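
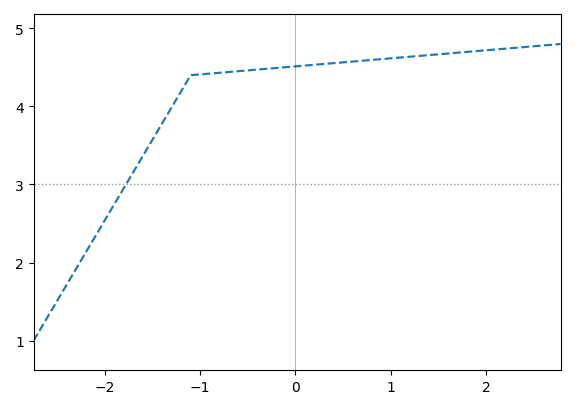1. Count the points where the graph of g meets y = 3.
1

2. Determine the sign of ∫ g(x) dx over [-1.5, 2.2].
positive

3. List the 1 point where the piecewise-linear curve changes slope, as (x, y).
(-1.1, 4.4)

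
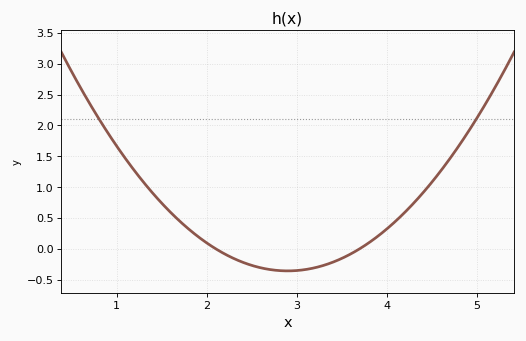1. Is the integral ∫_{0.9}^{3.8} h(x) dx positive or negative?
positive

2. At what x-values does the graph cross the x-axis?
2.1, 3.7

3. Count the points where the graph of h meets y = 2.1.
2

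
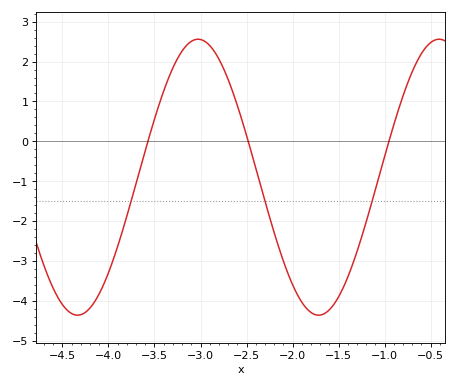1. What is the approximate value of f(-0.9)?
0.421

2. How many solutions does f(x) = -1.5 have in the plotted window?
3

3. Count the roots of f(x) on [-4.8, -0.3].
3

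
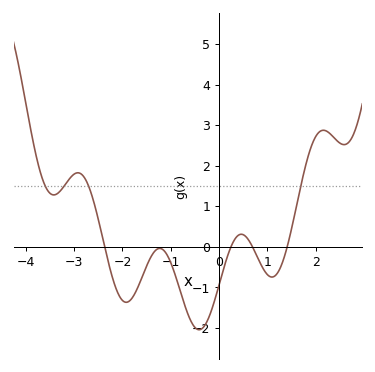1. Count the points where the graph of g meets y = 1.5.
4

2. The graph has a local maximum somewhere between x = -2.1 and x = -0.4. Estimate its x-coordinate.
-1.23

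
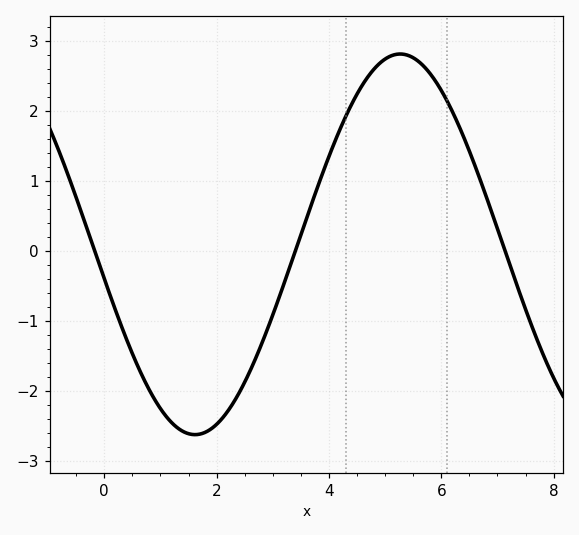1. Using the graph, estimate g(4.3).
1.9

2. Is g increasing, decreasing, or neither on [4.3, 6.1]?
neither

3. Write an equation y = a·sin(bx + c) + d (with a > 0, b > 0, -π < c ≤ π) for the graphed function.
y = 2.72sin(0.86x - 3) + 0.09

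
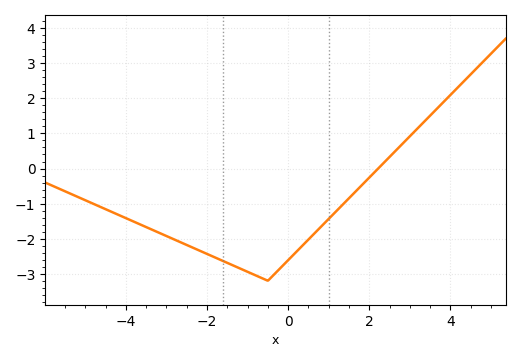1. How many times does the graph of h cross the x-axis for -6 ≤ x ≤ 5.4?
1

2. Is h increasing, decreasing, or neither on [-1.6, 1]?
neither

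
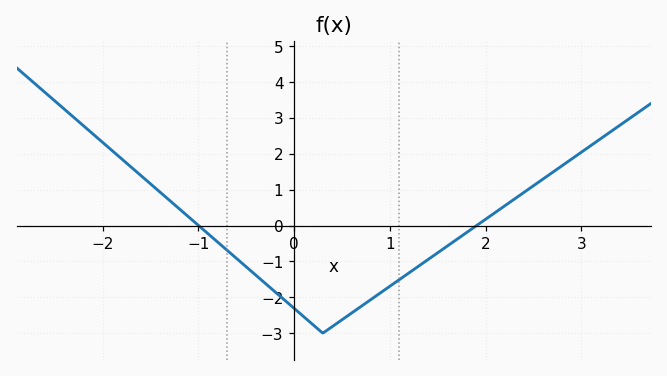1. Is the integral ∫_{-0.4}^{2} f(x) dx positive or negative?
negative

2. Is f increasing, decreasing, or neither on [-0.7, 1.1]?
neither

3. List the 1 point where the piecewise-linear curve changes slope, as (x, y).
(0.3, -3)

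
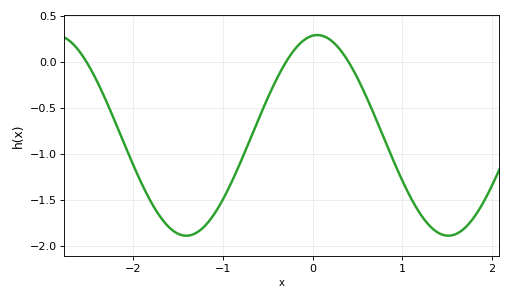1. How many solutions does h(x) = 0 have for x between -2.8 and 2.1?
3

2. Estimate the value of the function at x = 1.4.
-1.85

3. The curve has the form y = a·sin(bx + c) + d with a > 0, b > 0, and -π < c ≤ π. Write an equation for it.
y = 1.09sin(2.1x + 1.5) - 0.8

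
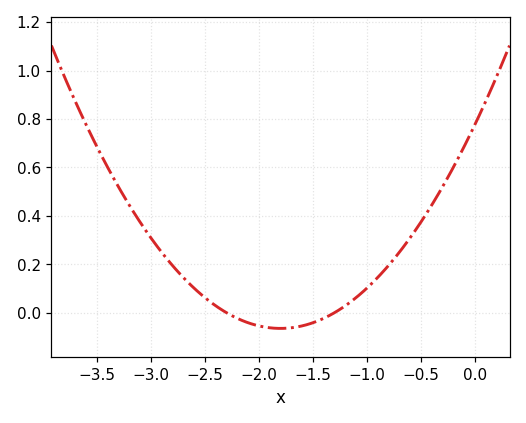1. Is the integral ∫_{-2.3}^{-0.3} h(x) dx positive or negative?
positive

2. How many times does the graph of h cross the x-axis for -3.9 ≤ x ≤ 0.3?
2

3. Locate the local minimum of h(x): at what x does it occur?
-1.8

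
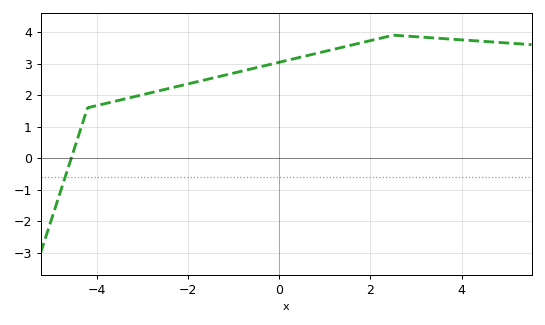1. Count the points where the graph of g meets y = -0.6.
1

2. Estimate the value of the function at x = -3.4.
1.87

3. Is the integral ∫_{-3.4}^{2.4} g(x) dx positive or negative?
positive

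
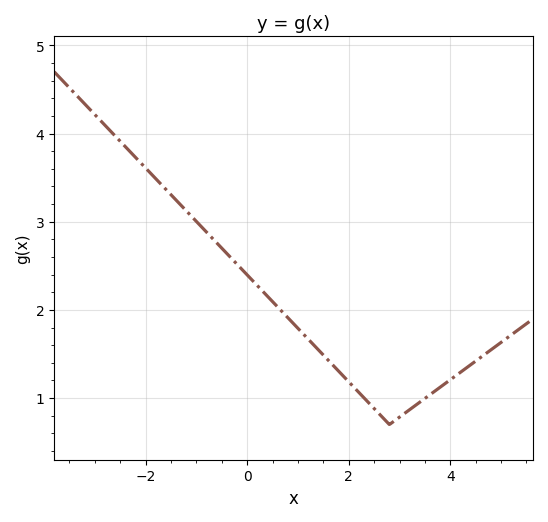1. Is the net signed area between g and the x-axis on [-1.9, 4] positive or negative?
positive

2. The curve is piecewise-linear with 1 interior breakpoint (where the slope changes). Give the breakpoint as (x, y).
(2.8, 0.7)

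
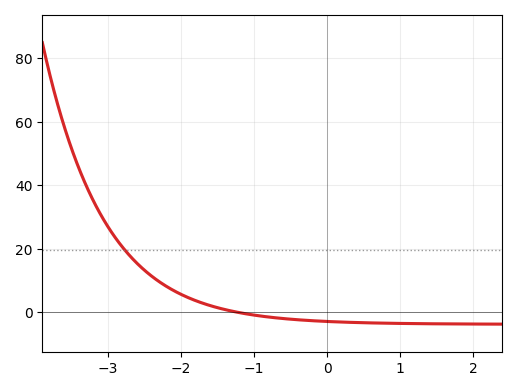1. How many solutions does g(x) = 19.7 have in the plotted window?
1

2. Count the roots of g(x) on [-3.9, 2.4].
1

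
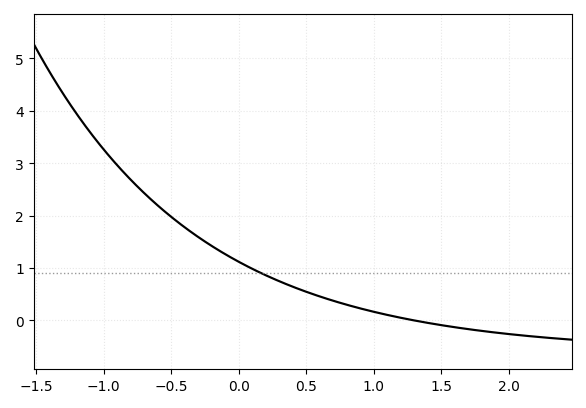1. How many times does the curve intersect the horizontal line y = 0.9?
1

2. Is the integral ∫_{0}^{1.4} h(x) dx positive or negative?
positive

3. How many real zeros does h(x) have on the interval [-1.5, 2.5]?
1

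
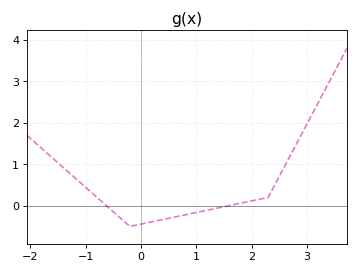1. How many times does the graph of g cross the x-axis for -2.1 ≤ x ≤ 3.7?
2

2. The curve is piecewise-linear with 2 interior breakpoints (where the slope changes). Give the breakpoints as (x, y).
(-0.2, -0.5); (2.3, 0.2)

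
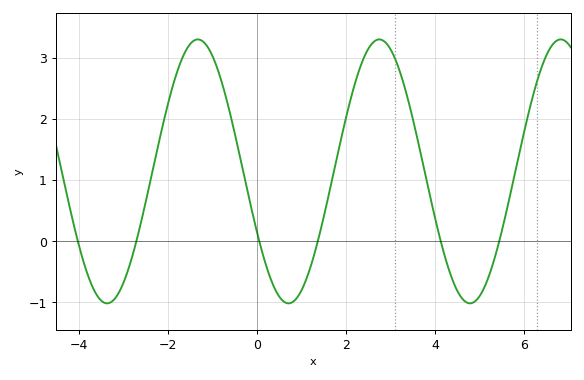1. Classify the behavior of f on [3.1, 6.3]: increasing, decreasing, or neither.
neither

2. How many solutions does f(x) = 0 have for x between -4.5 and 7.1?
6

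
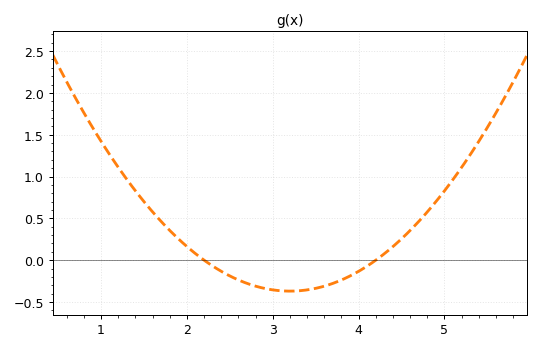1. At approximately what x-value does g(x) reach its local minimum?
3.2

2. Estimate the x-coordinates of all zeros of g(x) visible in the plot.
2.2, 4.2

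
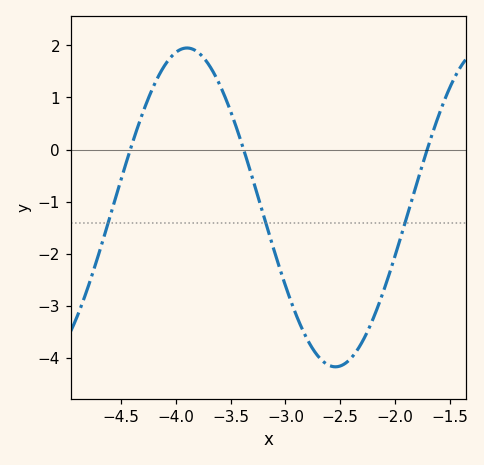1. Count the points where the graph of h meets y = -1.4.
3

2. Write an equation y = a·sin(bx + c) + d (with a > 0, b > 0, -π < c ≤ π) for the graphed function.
y = 3.06sin(2.3x - 2) - 1.11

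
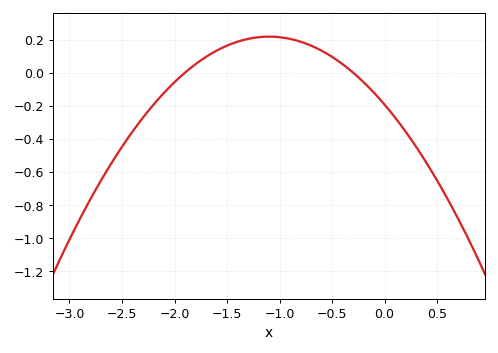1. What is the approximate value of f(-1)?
0.214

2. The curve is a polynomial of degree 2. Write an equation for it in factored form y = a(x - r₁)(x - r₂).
y = -0.34(x + 1.9)(x + 0.3)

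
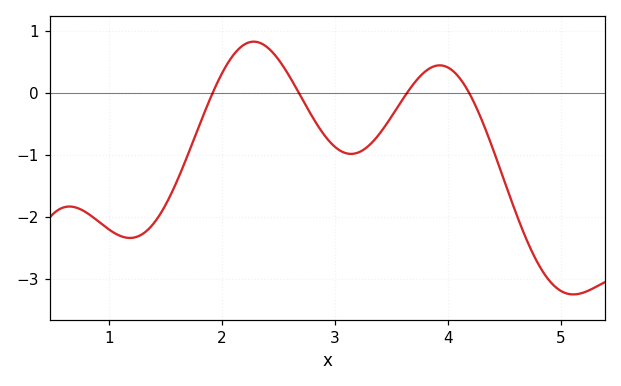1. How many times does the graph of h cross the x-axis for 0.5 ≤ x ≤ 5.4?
4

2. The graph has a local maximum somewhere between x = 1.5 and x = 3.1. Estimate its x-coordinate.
2.28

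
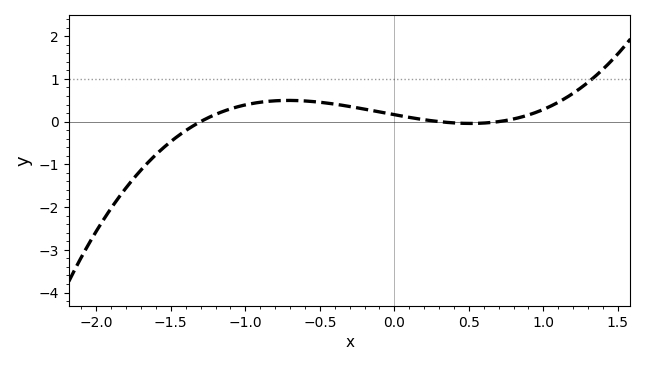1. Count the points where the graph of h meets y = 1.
1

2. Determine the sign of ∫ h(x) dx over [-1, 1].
positive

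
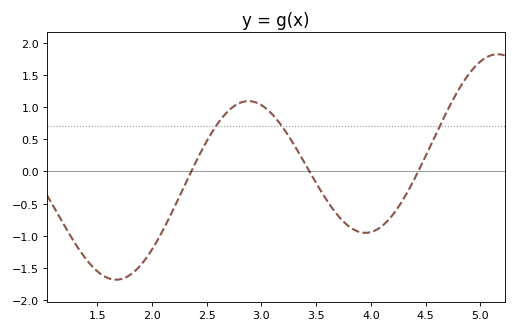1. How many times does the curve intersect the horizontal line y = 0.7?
3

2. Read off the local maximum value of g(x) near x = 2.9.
1.1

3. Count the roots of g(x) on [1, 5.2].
3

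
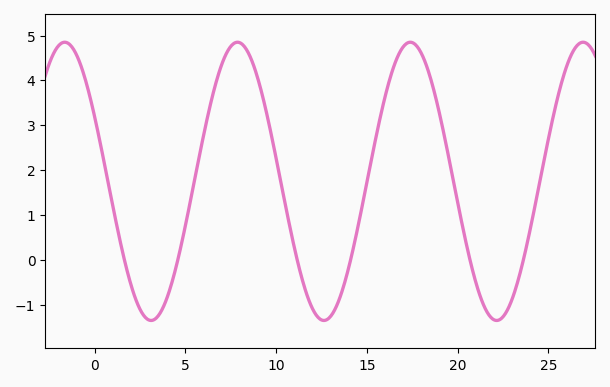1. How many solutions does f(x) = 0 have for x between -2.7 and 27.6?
6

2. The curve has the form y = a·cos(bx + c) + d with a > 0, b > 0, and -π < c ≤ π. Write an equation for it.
y = 3.1cos(0.66x + 1.09) + 1.75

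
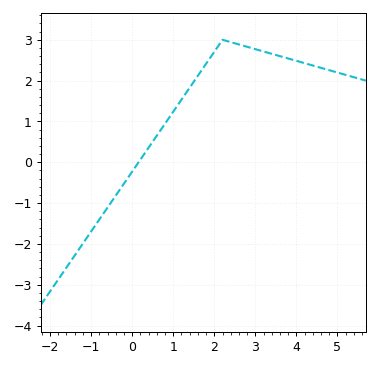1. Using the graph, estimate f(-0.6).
-1.11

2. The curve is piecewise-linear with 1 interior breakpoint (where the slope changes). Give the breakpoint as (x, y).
(2.2, 3)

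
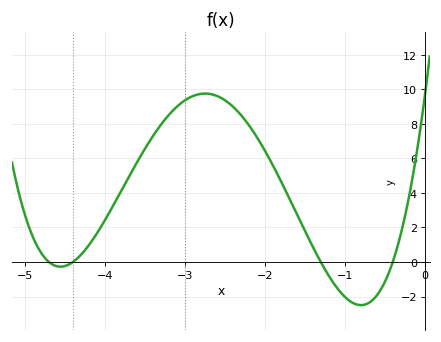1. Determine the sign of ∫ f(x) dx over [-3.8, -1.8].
positive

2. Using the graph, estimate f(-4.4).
0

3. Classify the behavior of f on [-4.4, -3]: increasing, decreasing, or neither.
increasing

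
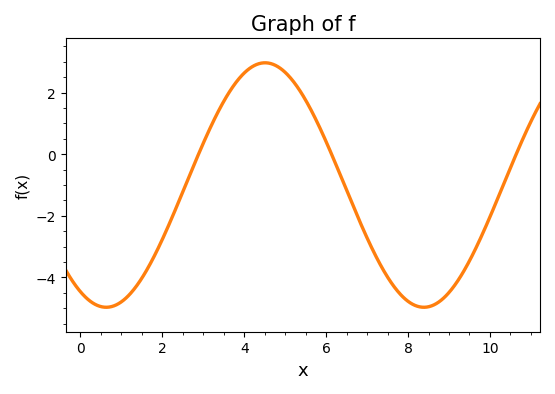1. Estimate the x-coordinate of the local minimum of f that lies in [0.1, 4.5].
0.6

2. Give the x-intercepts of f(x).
2.8, 6.2, 10.6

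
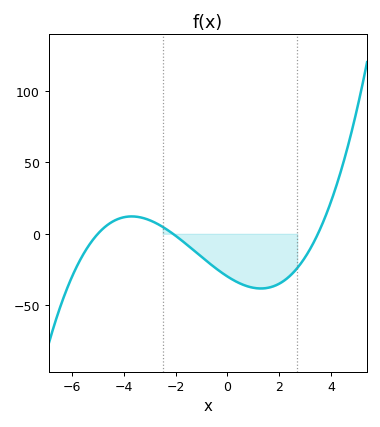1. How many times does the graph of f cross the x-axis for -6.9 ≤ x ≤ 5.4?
3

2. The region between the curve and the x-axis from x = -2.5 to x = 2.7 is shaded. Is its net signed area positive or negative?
negative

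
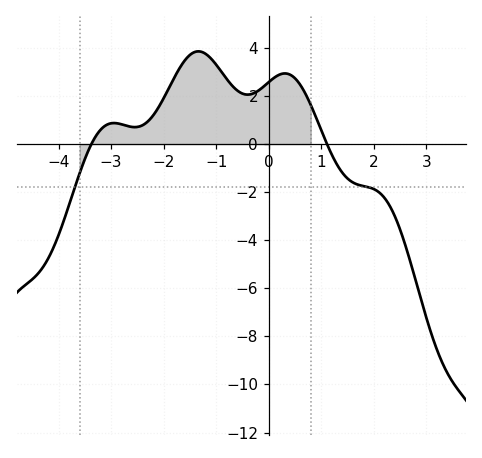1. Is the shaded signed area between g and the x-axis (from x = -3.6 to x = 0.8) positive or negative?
positive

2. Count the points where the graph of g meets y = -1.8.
2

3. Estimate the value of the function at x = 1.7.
-1.6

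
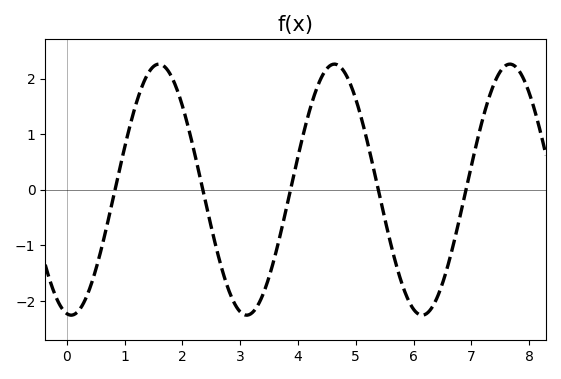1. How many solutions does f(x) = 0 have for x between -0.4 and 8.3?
5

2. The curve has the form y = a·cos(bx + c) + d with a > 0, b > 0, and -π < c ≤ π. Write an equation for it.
y = 2.26cos(2.07x + 2.98) + 0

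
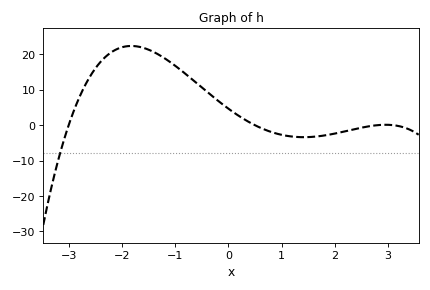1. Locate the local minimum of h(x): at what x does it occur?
1.42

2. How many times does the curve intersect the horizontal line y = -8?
1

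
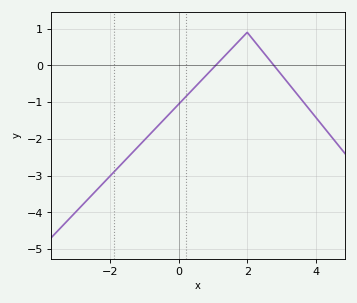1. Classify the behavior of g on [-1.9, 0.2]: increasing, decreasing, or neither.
increasing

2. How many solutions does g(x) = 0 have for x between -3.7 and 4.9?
2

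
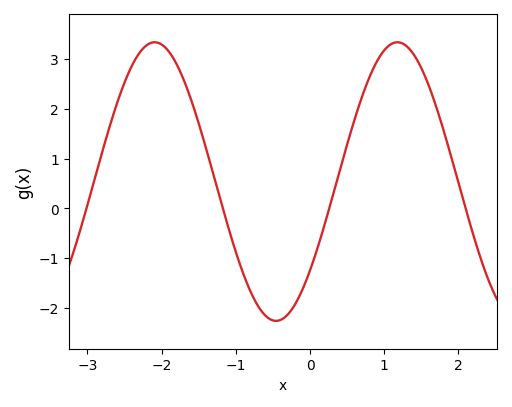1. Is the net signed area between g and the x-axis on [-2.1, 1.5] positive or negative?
positive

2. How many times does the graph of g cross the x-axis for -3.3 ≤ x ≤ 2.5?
4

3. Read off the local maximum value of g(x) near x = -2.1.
3.3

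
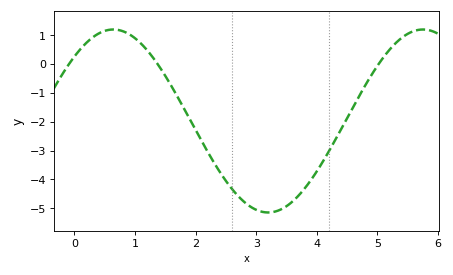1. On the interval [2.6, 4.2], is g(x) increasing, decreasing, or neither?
neither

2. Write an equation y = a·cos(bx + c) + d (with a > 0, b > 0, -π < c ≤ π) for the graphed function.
y = 3.16cos(1.23x - 0.79) - 1.98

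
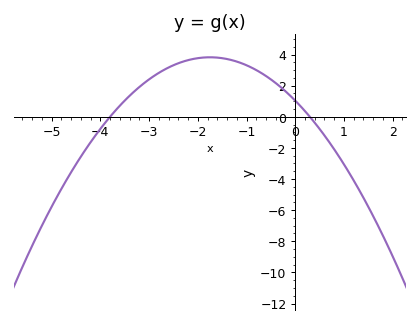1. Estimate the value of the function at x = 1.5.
-5.8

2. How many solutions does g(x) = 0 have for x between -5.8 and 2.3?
2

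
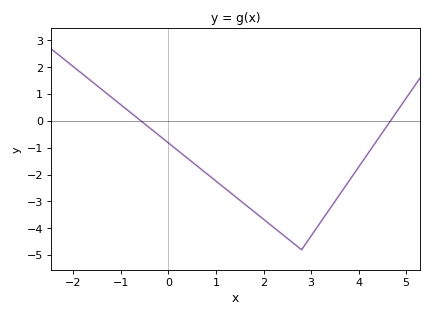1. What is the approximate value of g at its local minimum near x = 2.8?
-4.8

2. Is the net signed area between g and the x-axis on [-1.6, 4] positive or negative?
negative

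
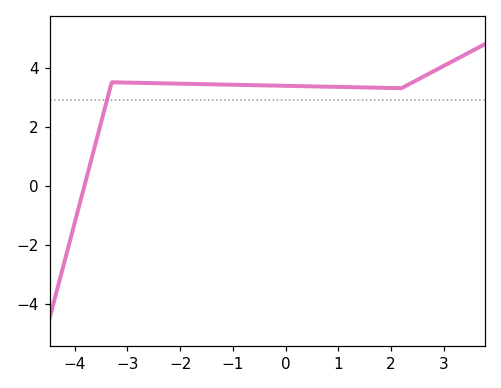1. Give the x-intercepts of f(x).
-3.8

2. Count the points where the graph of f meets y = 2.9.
1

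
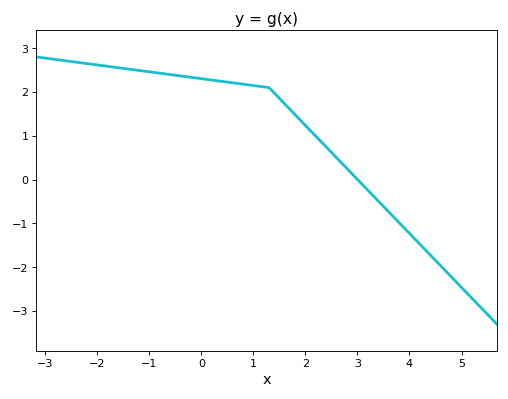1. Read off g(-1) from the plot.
2.5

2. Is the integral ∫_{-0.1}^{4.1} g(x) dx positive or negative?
positive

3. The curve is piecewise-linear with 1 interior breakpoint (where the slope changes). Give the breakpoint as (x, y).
(1.3, 2.1)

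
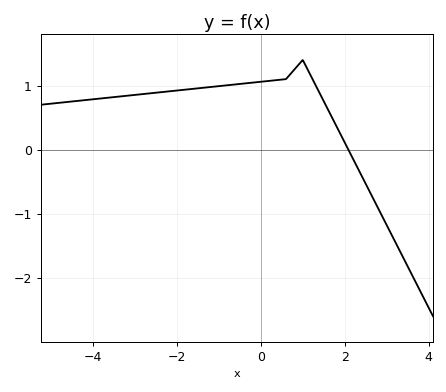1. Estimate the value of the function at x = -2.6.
0.9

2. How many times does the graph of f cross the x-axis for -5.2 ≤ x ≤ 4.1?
1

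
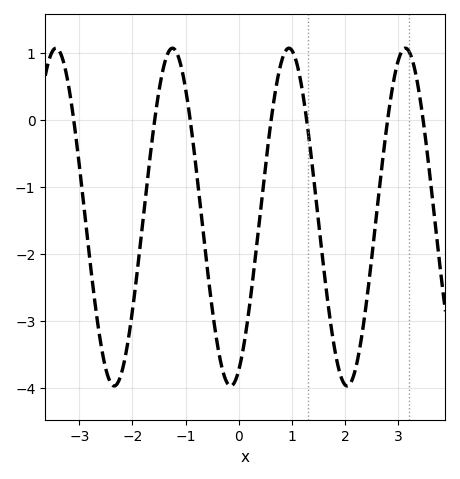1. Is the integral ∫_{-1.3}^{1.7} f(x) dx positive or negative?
negative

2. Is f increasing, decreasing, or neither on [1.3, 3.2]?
neither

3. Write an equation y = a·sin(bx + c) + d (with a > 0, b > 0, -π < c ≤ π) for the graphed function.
y = 2.52sin(2.9x - 1.1) - 1.45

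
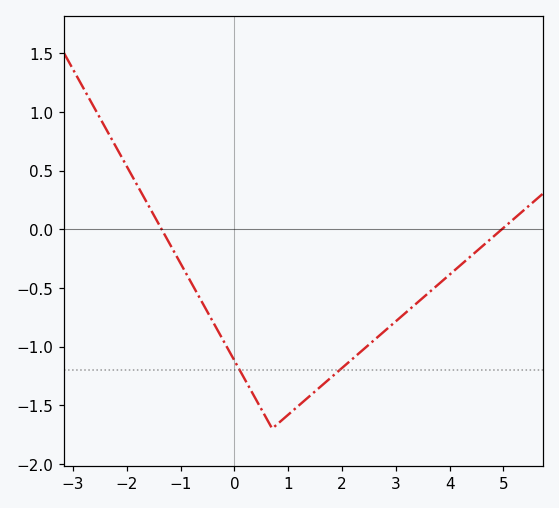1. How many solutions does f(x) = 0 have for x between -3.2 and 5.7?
2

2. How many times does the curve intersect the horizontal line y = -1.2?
2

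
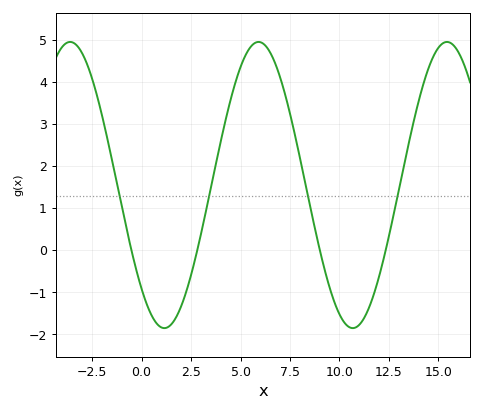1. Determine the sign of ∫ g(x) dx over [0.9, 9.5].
positive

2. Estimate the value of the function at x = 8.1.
1.98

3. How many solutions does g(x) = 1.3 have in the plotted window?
4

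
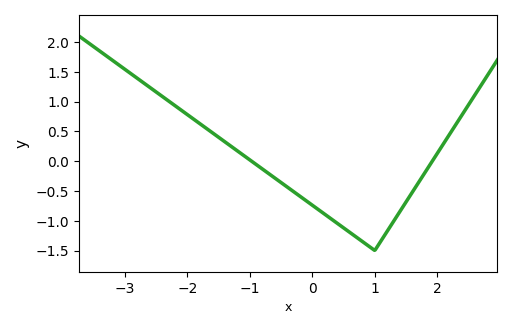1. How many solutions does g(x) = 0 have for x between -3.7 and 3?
2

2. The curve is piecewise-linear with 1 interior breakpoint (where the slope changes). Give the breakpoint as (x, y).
(1, -1.5)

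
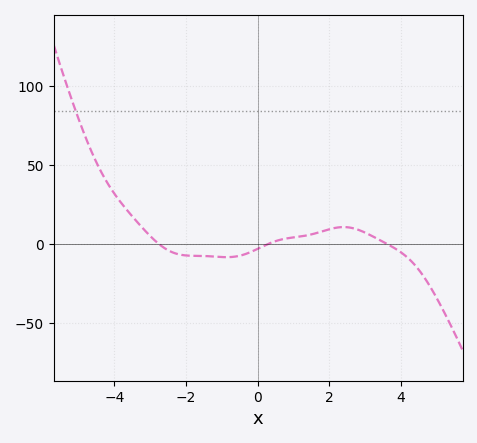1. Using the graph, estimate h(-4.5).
51.6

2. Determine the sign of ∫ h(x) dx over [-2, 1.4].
negative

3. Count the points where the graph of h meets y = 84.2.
1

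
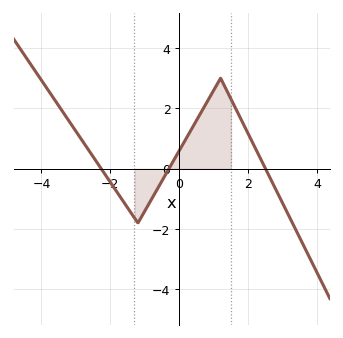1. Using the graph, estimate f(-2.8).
1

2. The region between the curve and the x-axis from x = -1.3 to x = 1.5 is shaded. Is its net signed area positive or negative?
positive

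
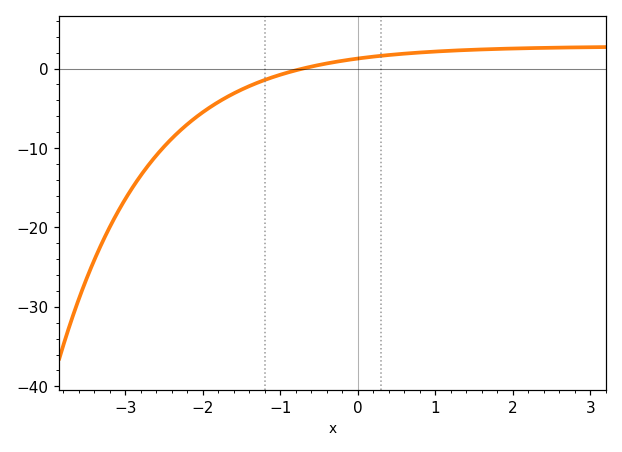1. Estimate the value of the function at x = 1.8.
2.47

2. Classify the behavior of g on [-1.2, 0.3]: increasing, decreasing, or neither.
increasing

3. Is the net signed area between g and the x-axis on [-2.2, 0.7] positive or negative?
negative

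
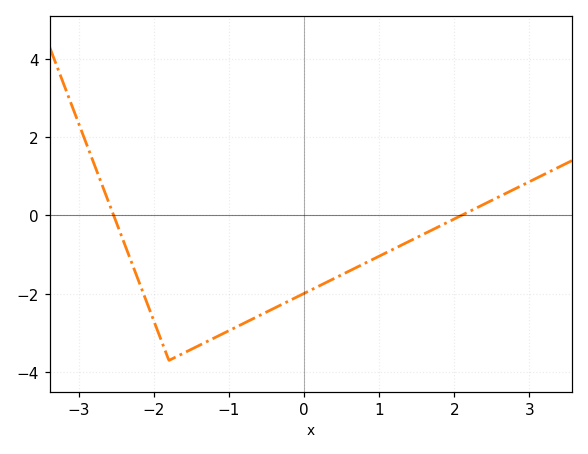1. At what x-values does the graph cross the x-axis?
-2.5, 2.1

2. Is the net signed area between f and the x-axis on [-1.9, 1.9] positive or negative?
negative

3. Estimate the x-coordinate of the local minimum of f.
-1.8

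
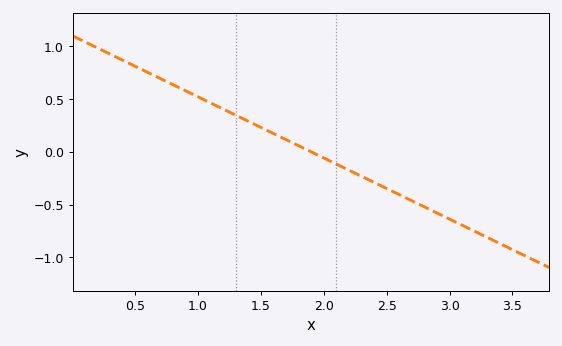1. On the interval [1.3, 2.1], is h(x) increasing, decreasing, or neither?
decreasing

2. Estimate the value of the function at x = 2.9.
-0.58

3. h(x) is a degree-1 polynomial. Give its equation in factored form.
y = -0.58(x - 1.9)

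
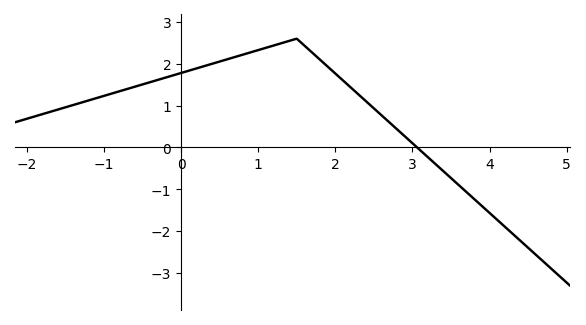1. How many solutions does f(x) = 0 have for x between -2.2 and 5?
1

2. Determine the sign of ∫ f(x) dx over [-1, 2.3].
positive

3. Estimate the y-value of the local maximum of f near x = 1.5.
2.6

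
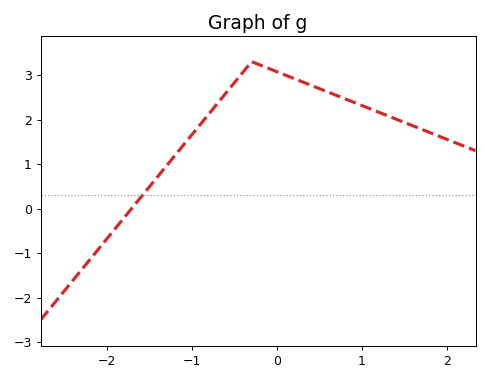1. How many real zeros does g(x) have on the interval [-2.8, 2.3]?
1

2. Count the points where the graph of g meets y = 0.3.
1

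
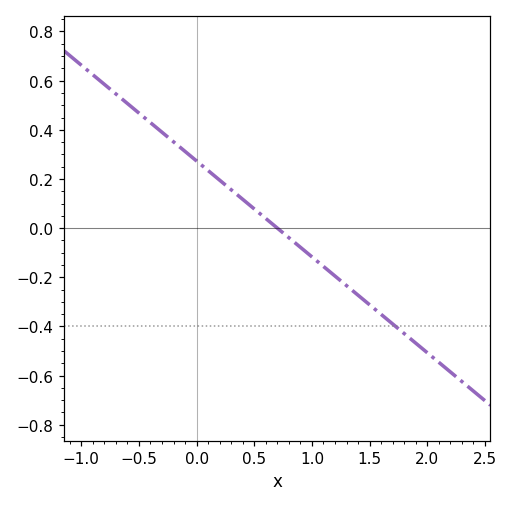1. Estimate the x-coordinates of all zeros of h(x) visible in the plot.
0.7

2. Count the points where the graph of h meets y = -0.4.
1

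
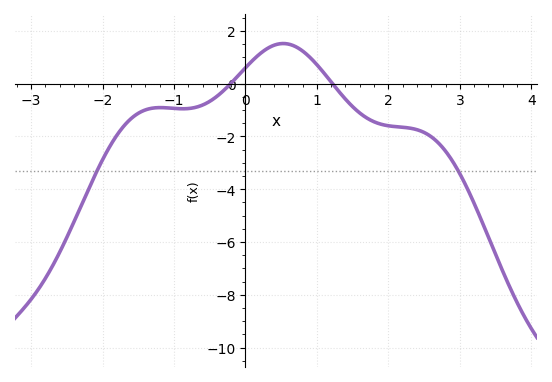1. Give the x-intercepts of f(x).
-0.2, 1.2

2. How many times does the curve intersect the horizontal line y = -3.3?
2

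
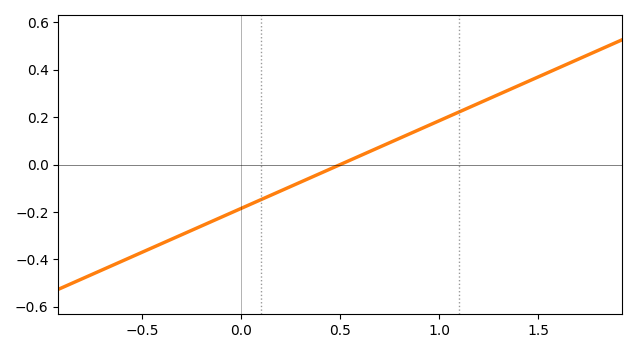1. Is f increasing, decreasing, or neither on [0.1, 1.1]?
increasing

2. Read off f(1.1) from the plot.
0.22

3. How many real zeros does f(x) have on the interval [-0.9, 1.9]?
1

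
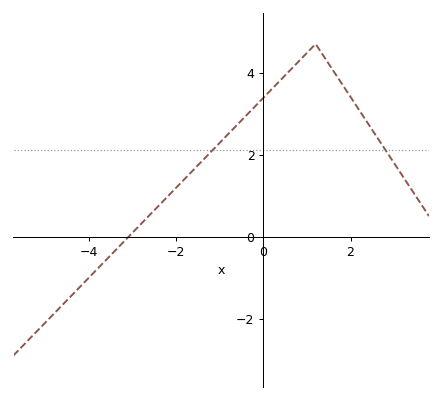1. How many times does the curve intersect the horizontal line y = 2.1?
2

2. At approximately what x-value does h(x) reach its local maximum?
1.2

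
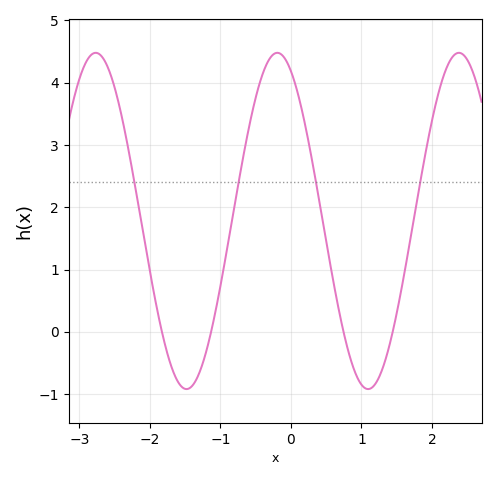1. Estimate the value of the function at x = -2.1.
1.6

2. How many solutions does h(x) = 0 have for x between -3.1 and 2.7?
4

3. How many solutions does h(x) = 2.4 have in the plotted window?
4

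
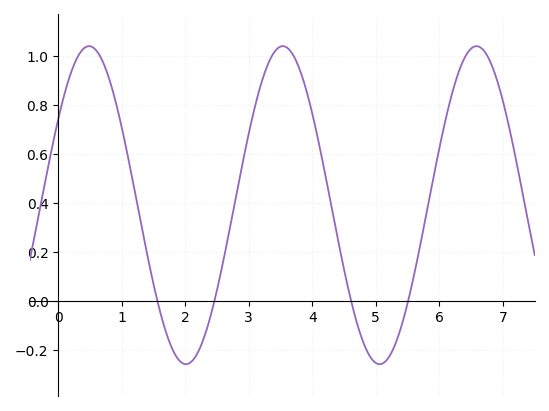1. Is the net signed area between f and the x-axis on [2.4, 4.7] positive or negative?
positive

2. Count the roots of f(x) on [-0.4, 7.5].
4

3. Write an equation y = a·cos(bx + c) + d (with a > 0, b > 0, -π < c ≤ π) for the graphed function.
y = 0.65cos(2.06x - 1) + 0.39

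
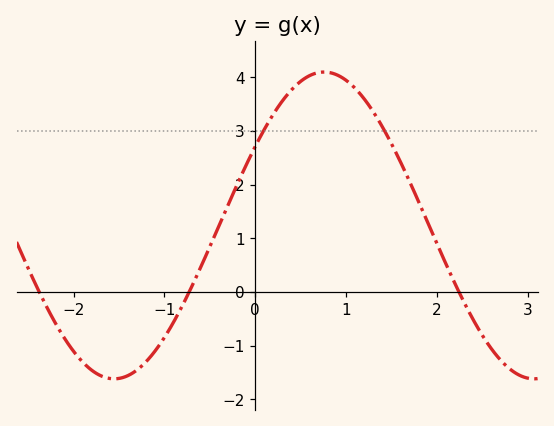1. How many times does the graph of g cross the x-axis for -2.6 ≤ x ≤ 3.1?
3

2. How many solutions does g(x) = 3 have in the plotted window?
2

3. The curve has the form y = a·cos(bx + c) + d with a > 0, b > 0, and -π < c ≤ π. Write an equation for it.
y = 2.86cos(1.36x - 1.03) + 1.24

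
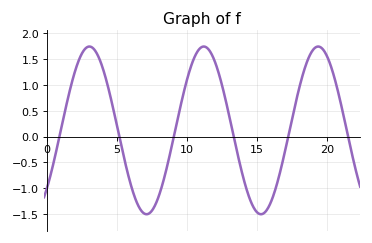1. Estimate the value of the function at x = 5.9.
-0.85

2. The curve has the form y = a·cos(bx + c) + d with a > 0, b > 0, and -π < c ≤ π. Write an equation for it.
y = 1.62cos(0.77x - 2.3) + 0.12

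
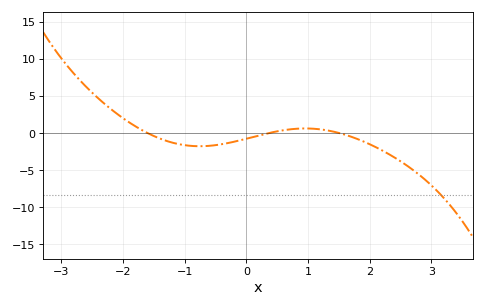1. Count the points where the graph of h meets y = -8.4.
1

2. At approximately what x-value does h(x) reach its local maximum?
1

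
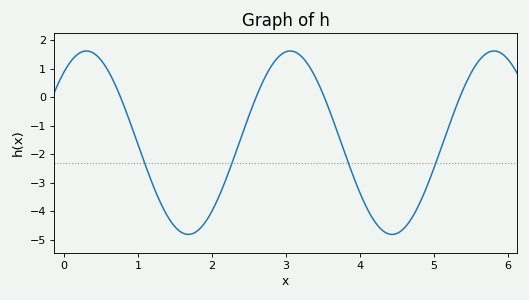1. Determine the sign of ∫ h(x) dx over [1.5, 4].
negative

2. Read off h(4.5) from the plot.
-4.78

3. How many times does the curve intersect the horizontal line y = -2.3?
4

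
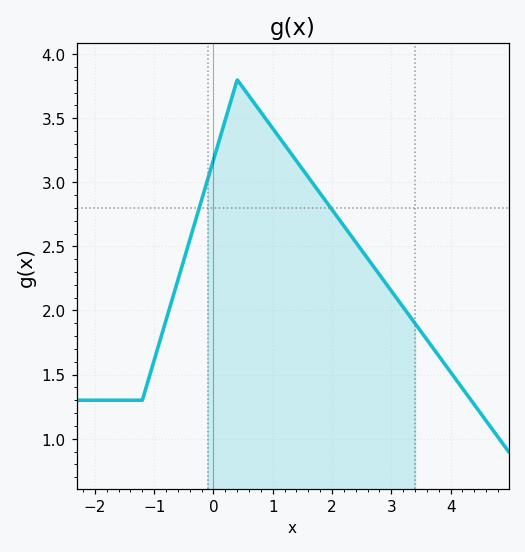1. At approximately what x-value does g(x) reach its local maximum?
0.4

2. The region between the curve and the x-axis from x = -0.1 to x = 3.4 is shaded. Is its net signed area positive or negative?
positive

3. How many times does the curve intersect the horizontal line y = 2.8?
2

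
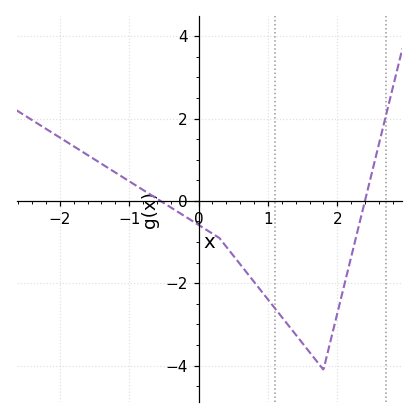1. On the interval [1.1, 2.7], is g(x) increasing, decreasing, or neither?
neither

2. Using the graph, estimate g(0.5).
-1.4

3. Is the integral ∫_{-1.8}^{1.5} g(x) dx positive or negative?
negative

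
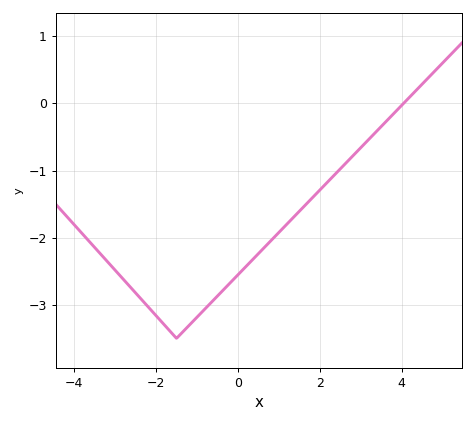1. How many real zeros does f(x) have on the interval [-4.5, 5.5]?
1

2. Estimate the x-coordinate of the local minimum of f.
-1.5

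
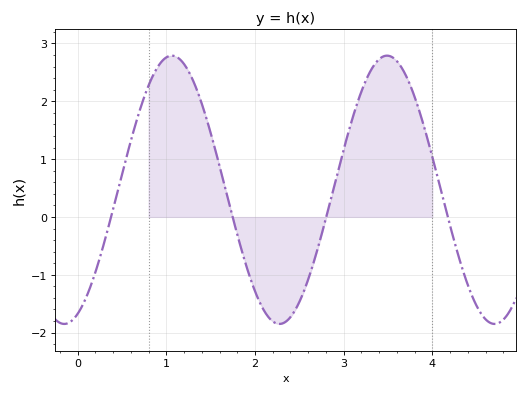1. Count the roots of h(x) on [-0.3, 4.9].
4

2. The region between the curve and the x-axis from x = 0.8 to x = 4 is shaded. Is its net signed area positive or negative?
positive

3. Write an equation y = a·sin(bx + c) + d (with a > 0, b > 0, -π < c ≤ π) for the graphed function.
y = 2.32sin(2.6x - 1.2) + 0.47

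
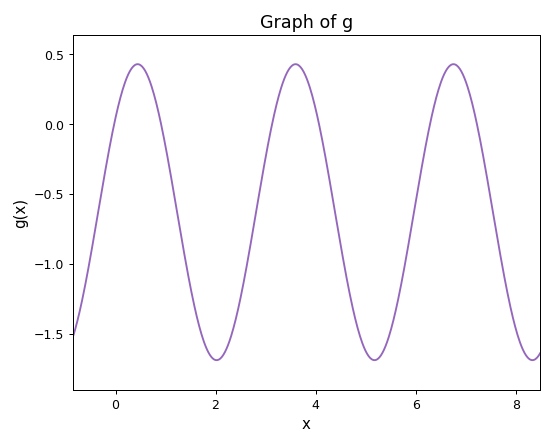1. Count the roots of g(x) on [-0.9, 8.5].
6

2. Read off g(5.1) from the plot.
-1.68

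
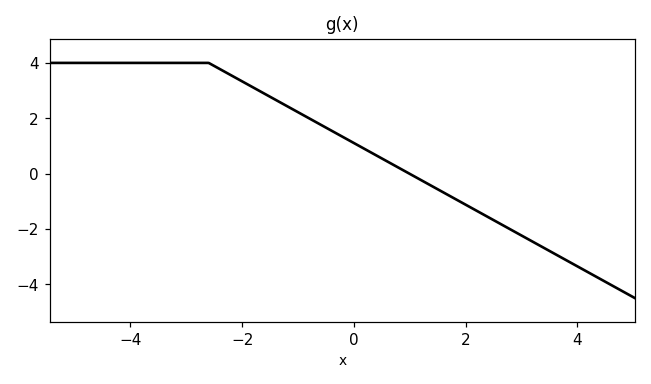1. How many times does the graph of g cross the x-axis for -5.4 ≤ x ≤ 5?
1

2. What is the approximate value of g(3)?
-2.2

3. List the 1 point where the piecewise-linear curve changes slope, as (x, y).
(-2.6, 4)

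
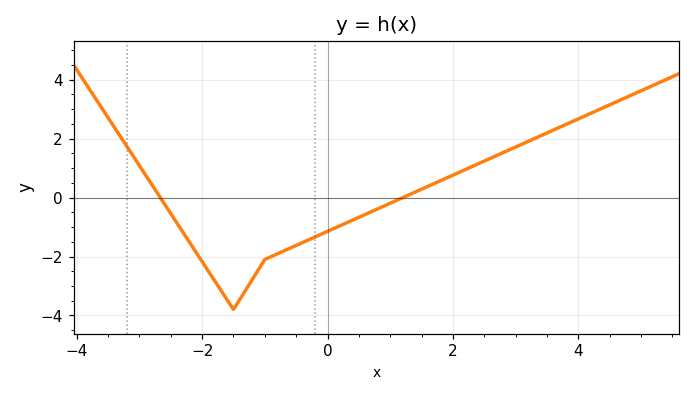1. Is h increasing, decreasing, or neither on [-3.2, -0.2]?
neither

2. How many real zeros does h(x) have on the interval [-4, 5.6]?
2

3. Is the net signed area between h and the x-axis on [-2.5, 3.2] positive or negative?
negative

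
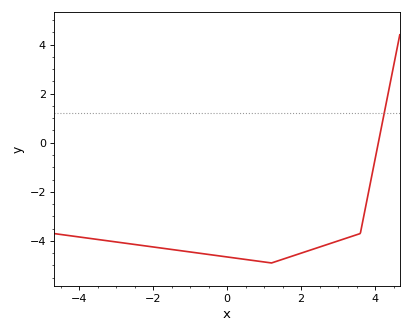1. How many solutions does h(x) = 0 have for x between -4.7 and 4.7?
1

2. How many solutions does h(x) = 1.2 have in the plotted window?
1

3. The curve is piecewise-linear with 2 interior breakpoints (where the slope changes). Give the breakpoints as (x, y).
(1.2, -4.9); (3.6, -3.7)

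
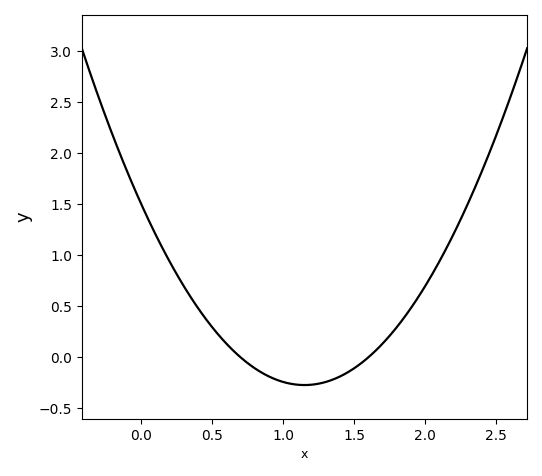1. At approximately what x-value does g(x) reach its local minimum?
1.15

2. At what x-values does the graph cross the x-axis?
0.7, 1.6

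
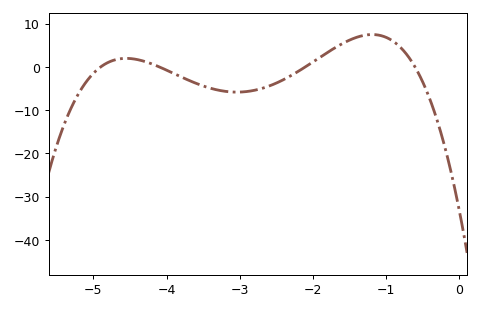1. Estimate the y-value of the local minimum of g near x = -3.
-5.83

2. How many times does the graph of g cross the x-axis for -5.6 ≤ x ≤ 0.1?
4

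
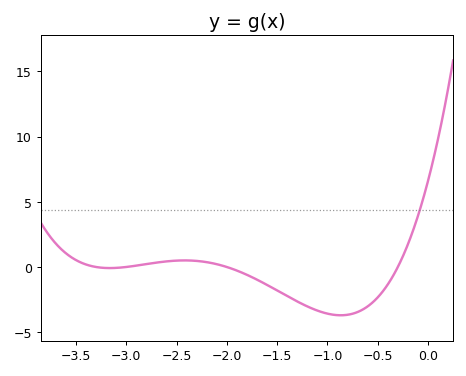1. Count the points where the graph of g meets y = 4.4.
1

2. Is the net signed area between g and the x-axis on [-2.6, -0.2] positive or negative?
negative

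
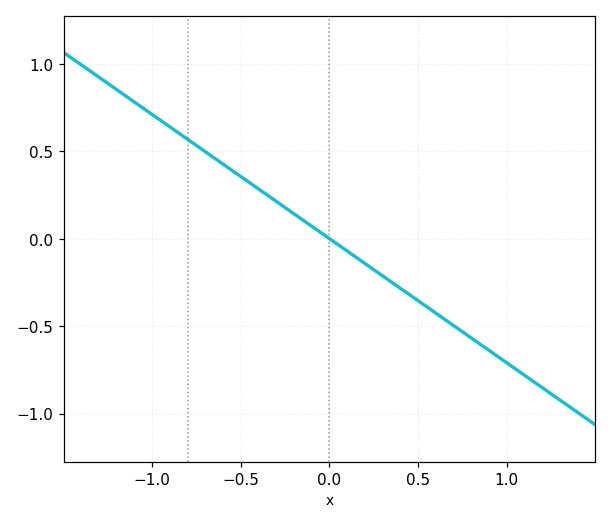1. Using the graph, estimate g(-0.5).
0.355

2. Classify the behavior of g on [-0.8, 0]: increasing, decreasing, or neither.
decreasing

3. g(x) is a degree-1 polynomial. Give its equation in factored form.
y = -0.71(x - 0)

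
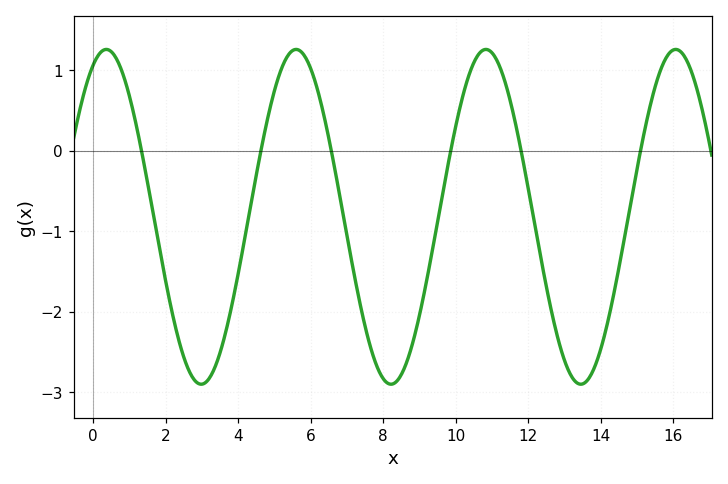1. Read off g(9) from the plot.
-2.04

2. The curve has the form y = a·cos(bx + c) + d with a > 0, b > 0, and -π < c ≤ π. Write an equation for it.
y = 2.08cos(1.2x - 0.432) - 0.82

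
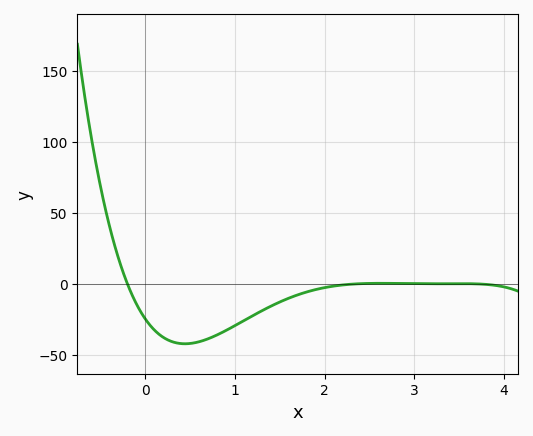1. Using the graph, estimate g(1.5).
-15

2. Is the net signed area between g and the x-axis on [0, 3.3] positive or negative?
negative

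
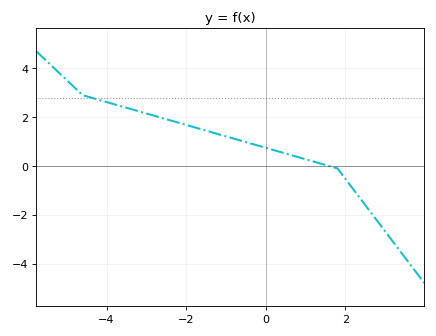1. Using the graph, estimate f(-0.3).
0.884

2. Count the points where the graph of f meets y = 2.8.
1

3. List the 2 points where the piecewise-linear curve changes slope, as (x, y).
(-4.6, 2.9); (1.8, -0.1)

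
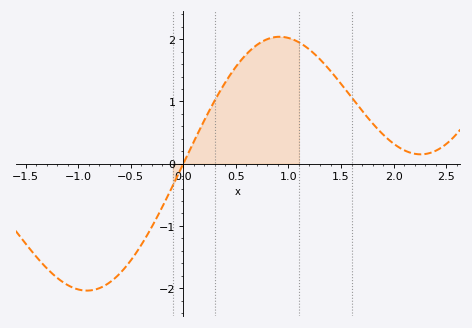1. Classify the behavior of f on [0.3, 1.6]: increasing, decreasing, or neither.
neither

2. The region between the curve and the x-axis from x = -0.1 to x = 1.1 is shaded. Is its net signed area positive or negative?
positive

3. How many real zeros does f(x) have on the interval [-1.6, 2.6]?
1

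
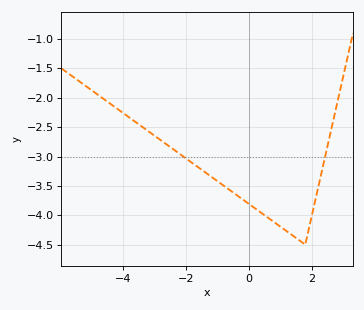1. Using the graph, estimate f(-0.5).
-3.6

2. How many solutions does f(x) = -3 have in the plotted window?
2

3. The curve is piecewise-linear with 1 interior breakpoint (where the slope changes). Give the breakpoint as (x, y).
(1.8, -4.5)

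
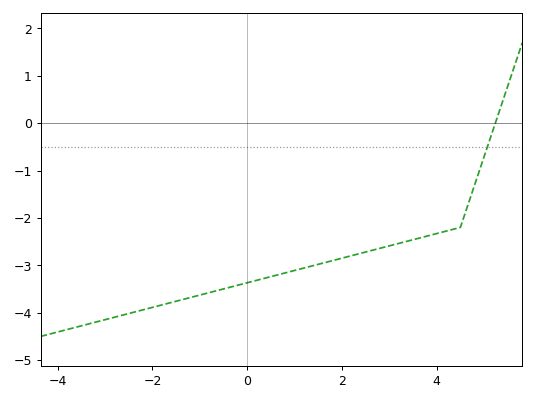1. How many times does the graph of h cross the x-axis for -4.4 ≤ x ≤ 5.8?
1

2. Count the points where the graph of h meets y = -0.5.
1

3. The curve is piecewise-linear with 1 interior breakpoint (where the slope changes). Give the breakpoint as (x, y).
(4.5, -2.2)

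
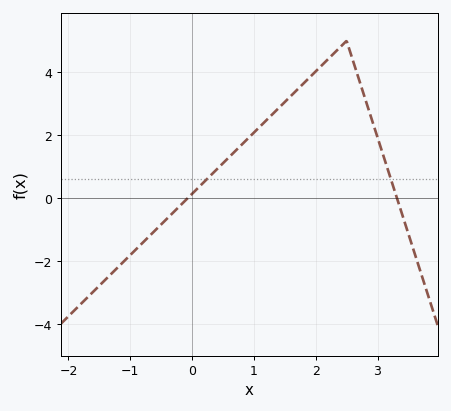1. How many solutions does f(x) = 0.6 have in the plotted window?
2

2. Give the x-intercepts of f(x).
-0.07, 3.31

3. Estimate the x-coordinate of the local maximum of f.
2.5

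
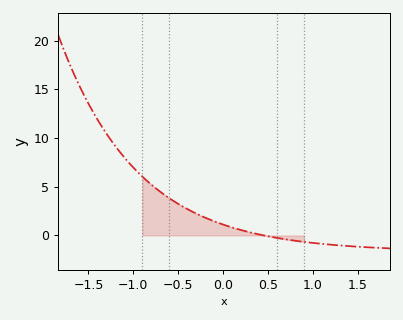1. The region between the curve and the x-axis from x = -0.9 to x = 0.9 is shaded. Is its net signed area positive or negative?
positive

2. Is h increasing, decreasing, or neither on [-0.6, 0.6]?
decreasing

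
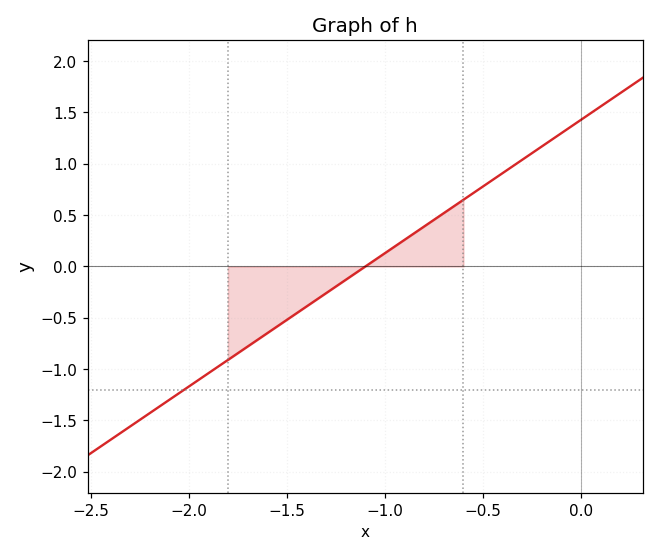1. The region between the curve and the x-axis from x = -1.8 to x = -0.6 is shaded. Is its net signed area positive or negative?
negative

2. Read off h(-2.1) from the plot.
-1.3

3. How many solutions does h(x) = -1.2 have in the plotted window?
1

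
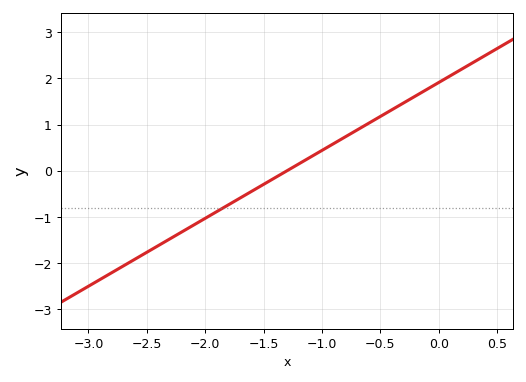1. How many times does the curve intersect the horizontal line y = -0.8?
1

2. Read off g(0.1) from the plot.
2.1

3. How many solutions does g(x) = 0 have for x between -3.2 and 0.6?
1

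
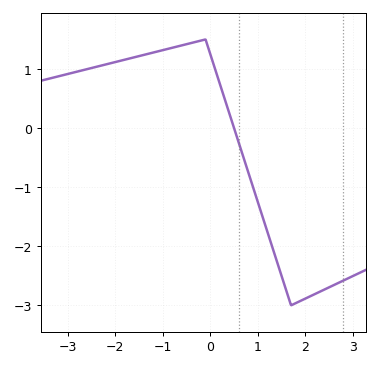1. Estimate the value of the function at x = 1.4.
-2.25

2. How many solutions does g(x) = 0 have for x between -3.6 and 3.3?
1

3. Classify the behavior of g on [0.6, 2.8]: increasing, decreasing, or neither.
neither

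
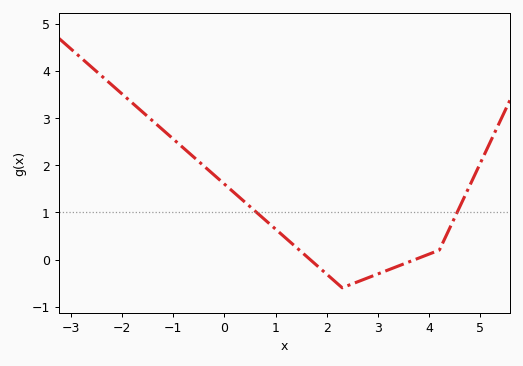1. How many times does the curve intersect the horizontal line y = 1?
2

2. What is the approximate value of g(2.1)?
-0.409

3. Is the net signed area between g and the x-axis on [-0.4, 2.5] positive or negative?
positive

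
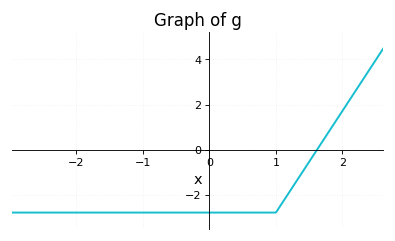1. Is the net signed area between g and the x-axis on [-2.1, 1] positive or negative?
negative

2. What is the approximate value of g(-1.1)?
-2.8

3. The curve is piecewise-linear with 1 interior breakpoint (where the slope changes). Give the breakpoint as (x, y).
(1, -2.8)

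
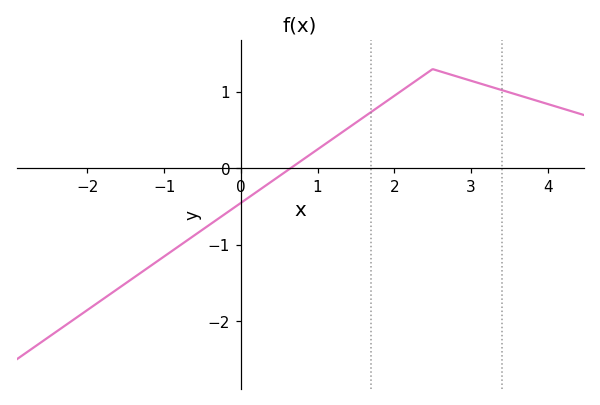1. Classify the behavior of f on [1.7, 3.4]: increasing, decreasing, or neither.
neither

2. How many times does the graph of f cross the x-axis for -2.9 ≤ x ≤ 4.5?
1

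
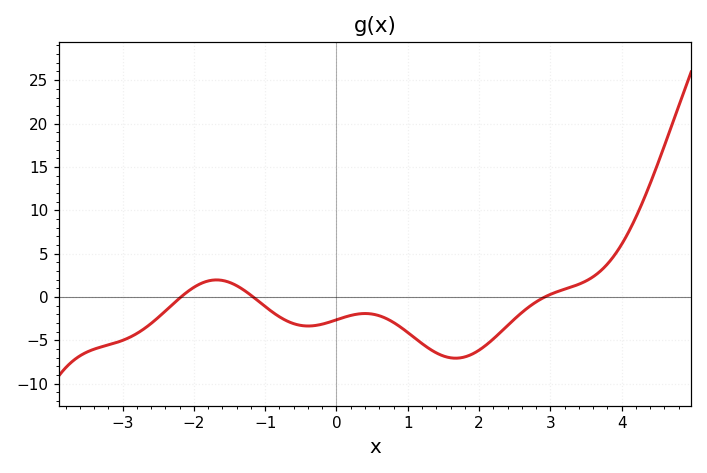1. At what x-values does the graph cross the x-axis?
-2.2, -1.2, 3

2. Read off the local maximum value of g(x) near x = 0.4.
-2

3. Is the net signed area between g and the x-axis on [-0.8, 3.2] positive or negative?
negative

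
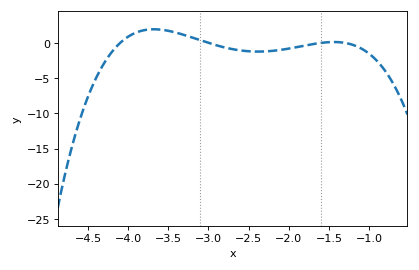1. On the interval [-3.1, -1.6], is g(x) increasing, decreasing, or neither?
neither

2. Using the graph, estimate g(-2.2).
-1.12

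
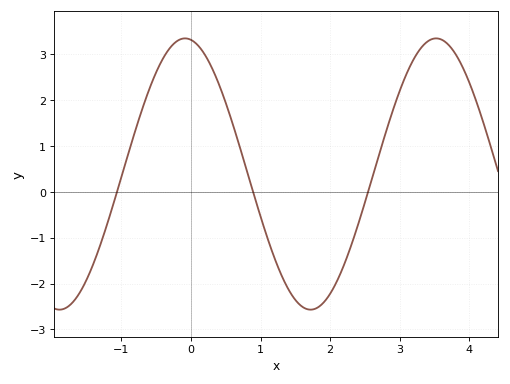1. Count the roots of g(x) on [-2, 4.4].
3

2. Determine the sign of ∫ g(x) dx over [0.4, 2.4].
negative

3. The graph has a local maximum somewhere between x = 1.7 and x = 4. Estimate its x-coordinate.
3.5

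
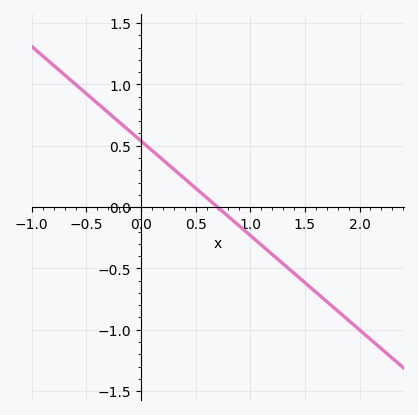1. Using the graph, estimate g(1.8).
-0.85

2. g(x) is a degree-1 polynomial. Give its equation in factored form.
y = -0.77(x - 0.7)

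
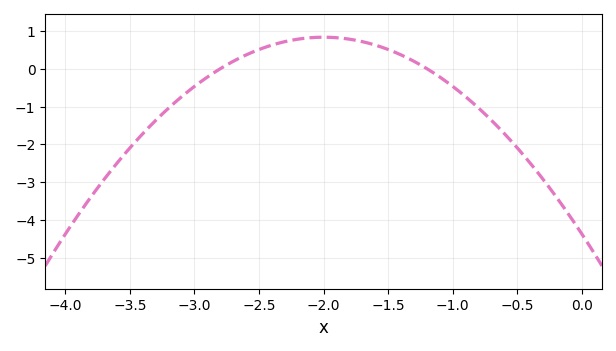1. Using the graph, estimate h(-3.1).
-0.741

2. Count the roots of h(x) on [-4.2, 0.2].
2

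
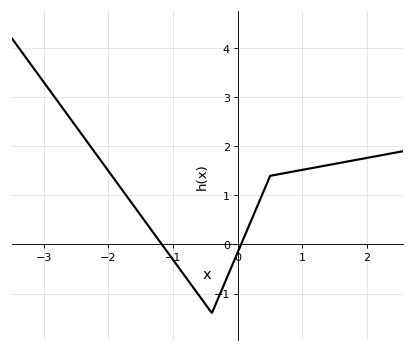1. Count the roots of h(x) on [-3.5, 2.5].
2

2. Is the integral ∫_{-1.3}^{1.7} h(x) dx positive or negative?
positive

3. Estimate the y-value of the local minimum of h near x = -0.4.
-1.4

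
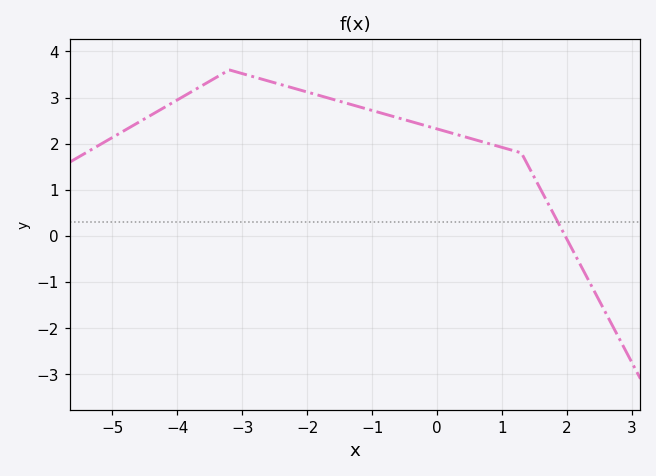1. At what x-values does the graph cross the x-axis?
1.97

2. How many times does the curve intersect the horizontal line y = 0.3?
1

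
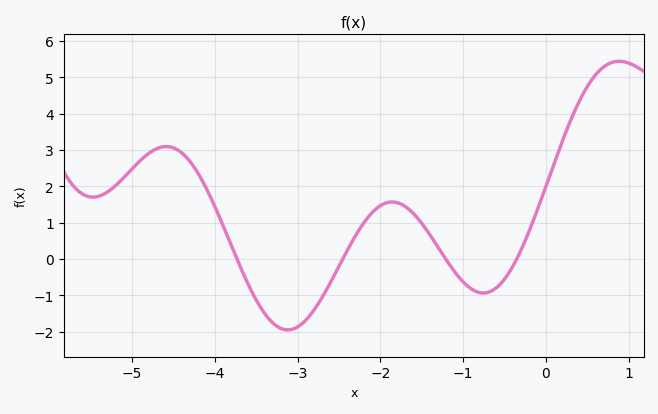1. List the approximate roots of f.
-3.7, -2.5, -1.2, -0.4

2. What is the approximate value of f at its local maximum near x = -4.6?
3.1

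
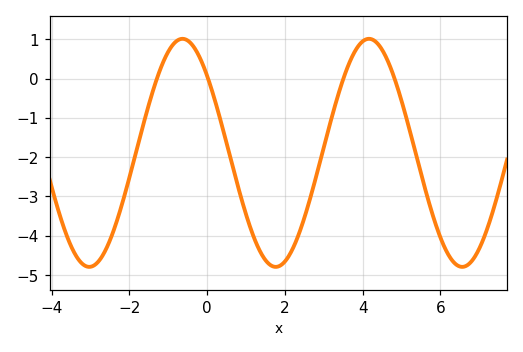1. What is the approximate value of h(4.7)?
0.322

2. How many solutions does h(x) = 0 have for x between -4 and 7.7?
4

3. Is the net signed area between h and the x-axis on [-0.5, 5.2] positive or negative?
negative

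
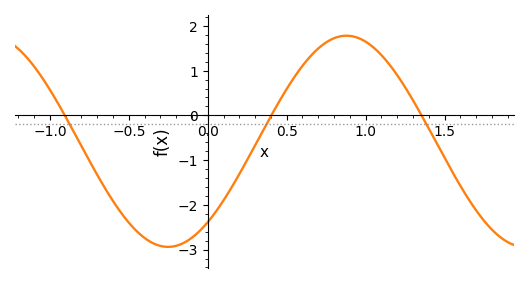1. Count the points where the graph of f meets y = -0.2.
3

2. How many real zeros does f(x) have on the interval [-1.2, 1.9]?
3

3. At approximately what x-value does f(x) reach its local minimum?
-0.251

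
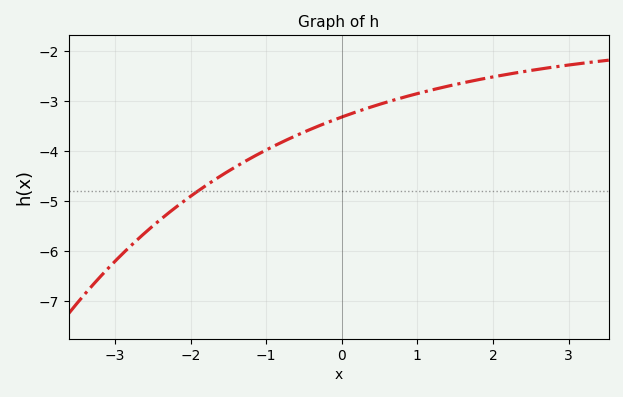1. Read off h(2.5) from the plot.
-2.4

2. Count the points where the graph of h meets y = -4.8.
1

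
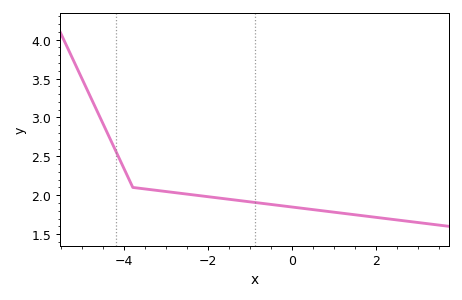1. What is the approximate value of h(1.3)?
1.75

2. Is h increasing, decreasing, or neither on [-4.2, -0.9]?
decreasing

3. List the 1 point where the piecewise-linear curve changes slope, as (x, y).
(-3.8, 2.1)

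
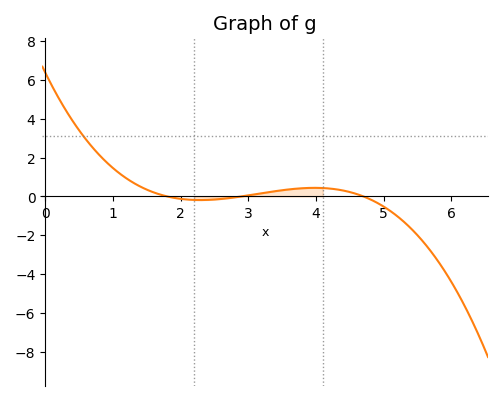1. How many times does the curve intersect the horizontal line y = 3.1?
1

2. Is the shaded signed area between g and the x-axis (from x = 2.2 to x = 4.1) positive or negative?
positive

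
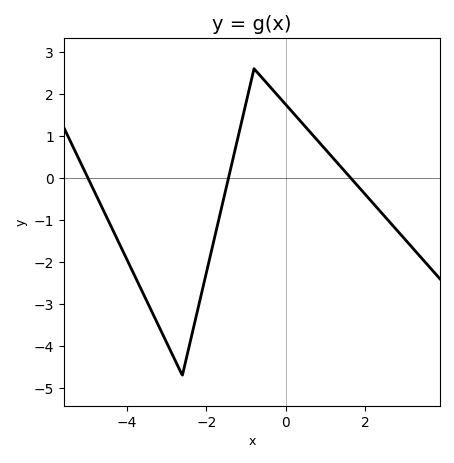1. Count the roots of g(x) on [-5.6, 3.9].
3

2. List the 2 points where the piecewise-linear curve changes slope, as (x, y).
(-2.6, -4.7); (-0.8, 2.6)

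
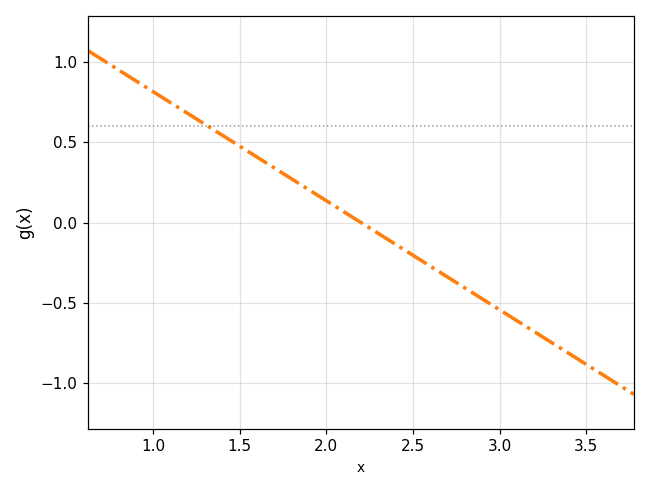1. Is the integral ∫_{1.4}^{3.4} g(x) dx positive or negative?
negative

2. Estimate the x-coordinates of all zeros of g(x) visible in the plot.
2.2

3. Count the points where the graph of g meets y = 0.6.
1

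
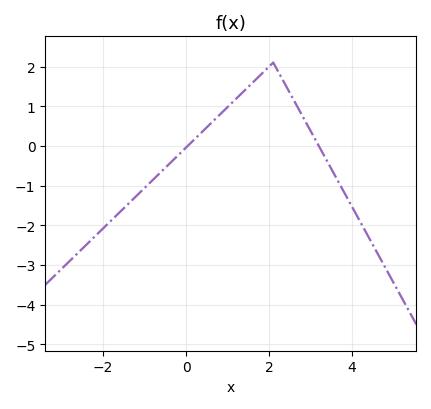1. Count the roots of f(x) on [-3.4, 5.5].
2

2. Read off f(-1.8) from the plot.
-1.9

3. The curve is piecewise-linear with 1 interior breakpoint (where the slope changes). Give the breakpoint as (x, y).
(2.1, 2.1)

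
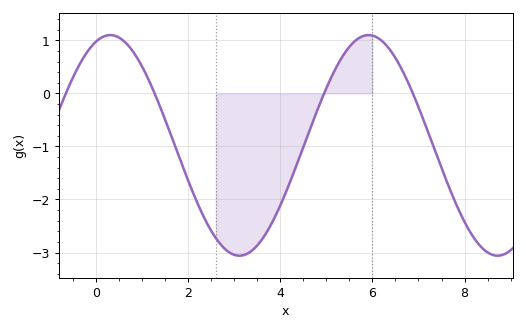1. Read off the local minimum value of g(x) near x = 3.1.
-3.06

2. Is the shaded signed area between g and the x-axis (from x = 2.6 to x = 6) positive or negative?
negative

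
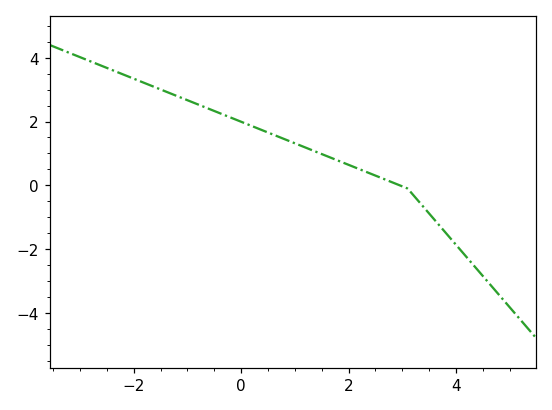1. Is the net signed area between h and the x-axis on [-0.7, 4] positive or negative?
positive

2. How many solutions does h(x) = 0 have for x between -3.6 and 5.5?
1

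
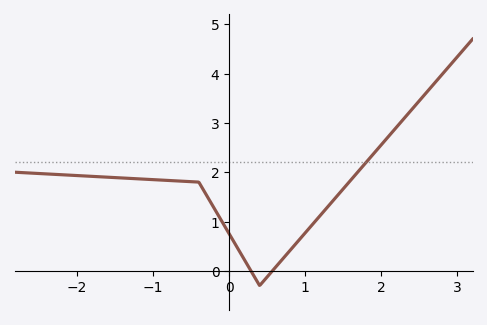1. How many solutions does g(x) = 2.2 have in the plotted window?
1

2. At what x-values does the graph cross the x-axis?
0.3, 0.6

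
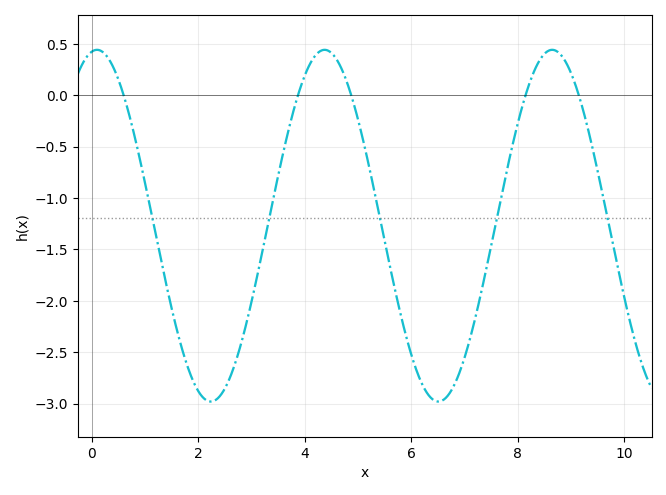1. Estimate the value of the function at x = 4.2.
0.4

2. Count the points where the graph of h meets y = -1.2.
5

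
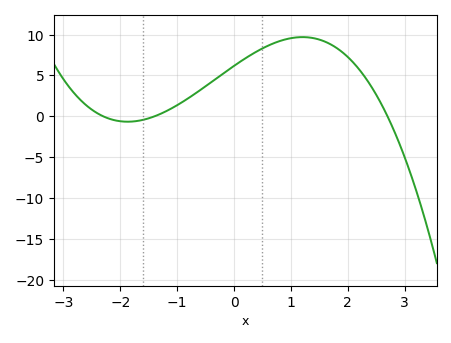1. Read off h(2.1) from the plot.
6.5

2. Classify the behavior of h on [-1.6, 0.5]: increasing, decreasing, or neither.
increasing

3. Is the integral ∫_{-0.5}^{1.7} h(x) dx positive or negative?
positive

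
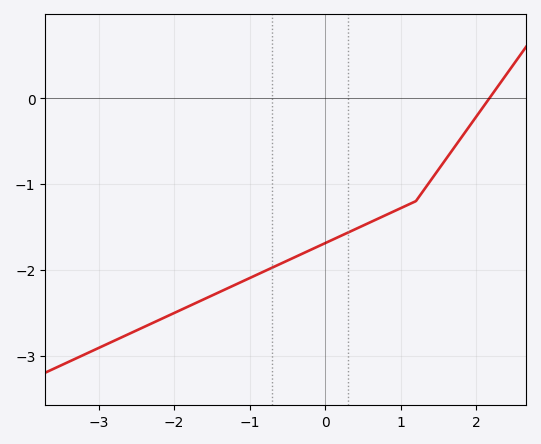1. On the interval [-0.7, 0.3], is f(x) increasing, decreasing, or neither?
increasing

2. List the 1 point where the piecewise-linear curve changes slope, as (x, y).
(1.2, -1.2)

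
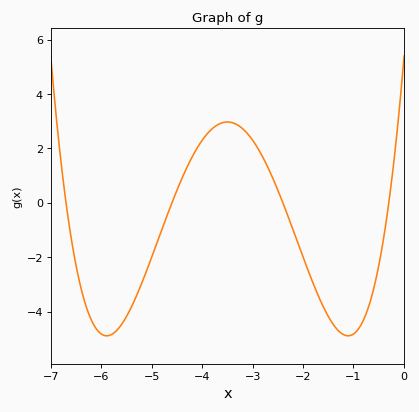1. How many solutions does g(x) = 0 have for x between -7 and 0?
4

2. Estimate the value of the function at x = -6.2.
-4.3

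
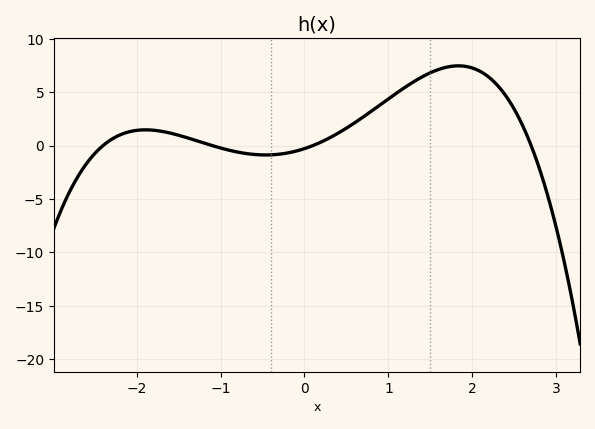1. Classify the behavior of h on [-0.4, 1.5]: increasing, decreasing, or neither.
increasing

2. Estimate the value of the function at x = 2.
7.5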